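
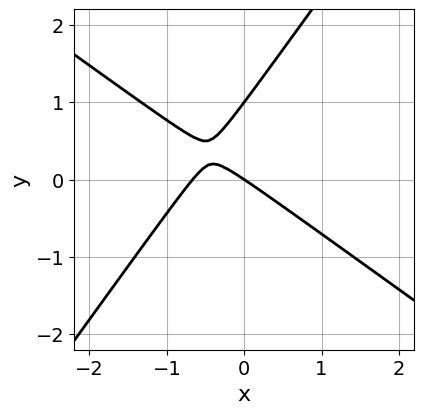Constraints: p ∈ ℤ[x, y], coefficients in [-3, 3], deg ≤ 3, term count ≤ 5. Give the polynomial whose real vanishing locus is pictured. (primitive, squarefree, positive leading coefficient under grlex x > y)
3*x^2 + 2*x*y - 3*y^2 + 2*x + 3*y

First, the degree is 2 — a generic line meets the curve in up to 2 points.
Then, from the axis intercepts and sections: it meets the x-axis at x = 0 (among the integer gridlines); among the integer gridlines, it crosses the y-axis at y ∈ {0, 1}.
Finally, putting this together gives p.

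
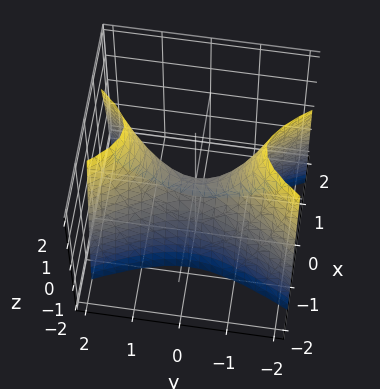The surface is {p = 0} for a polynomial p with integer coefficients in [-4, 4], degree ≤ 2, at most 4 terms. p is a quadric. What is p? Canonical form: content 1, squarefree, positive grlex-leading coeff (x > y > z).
(a) Degree: a saddle surface; a quadric, so deg p = 2.
(b) Symmetries: mirror symmetry y ↦ −y ⇒ only even powers of y; mirror symmetry x ↦ −x ⇒ only even powers of x.
(c) Reading off the gridlines: one x-axis crossing is at x = 0; it crosses the z-axis at the gridline z = 0; it crosses the y-axis at the gridline y = 0.
(d) Putting this together gives p.

3*x^2 - y^2 + z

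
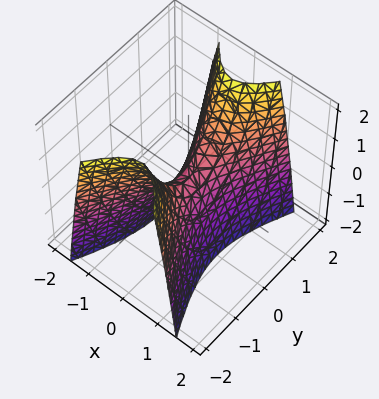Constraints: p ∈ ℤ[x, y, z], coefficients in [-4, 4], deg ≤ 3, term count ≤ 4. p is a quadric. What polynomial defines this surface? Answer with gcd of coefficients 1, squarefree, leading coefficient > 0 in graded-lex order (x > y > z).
(a) The degree is 2 — a saddle surface; a quadric.
(b) Symmetries: it's symmetric under x → −x, forcing even powers of x; the y ↦ −y reflection is a symmetry, so y appears only in even powers.
(c) Reading off the gridlines: one z-axis crossing is at z = 0; it meets the x-axis at x = 0 (among the integer gridlines); one y-axis crossing is at y = 0.
(d) Fitting integer coefficients to these (and the overall shape) gives p.

3*x^2 - y^2 + z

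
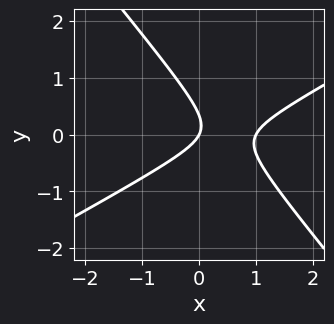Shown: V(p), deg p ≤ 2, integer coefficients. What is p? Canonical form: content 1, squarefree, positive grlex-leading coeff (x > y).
2*x^2 - 2*x*y - 3*y^2 - 2*x + y

The degree is 2 — no degree-1 curve has this shape.
From the axis intercepts and sections: the x-axis gridline crossings are at x ∈ {0, 1}; one y-axis crossing is at y = 0.
Matching integer coefficients to the picture gives p.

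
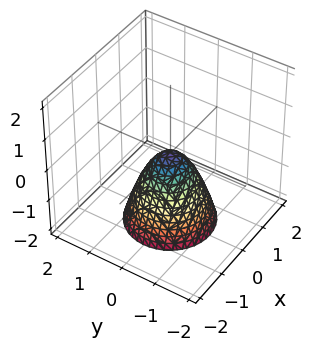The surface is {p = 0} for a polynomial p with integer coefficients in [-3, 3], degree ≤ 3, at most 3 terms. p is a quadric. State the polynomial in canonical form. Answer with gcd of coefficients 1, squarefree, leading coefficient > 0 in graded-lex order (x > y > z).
First, degree: a paraboloid; a quadric, so deg p = 2.
Then, symmetries: rotational symmetry about the z-axis ⇒ p depends on x, y only through x² + y².
Next, observable constraints: one y-axis crossing is at y = 0; it meets the z-axis at z = 0 (among the integer gridlines).
Finally, together with the visible shape, these determine p as stated.

3*x^2 + 3*y^2 + 2*z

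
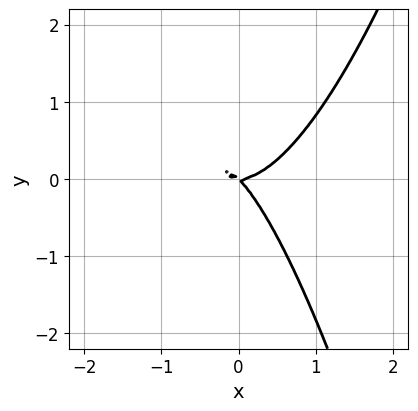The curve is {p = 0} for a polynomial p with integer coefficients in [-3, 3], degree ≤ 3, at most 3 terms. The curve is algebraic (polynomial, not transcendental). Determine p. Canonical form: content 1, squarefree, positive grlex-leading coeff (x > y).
(a) The degree is 3 — no degree-2 curve has this shape.
(b) Observable constraints: it crosses the y-axis at the gridline y = 0; it meets the x-axis at x = 0 (among the integer gridlines).
(c) Assembling these constraints gives the stated polynomial.

3*x^3 - 2*x*y - 2*y^2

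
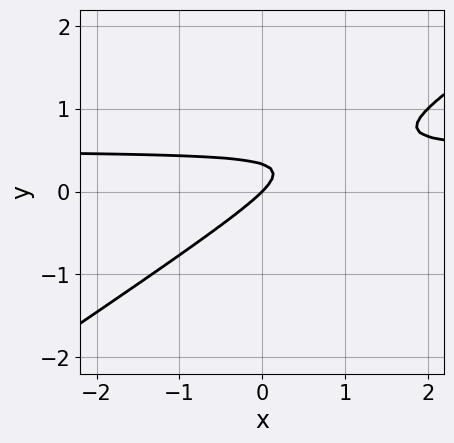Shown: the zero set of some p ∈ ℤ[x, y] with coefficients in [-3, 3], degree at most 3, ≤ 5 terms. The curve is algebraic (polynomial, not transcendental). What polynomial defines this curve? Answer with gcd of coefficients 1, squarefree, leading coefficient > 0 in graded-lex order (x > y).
2*x*y - 3*y^2 - x + y

1. The degree is 2 — no degree-1 curve has this shape.
2. From the visible intercepts: it meets the x-axis at x = 0 (among the integer gridlines); one y-axis crossing is at y = 0.
3. The integer polynomial consistent with all of this is the stated p.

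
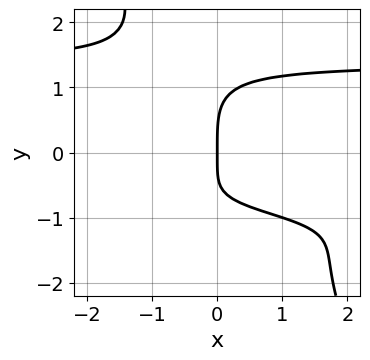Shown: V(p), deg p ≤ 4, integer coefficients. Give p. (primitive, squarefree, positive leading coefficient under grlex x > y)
First, degree: no degree-3 curve has this shape, so deg p = 4.
Next, from the visible intercepts: it meets the y-axis at y = 0 (among the integer gridlines); it crosses the x-axis at the gridline x = 0.
Finally, together with the visible shape, these determine p as stated.

2*x*y^3 + y^4 + x*y^2 - 3*x*y - 3*x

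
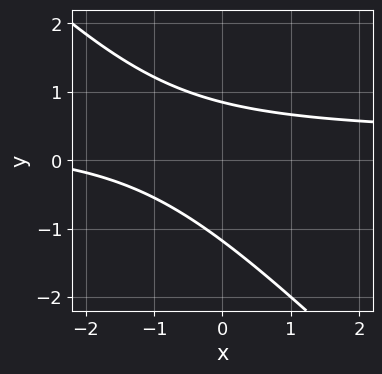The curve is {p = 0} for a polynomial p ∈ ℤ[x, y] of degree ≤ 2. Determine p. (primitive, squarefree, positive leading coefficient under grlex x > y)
3*x*y + 3*y^2 - x + y - 3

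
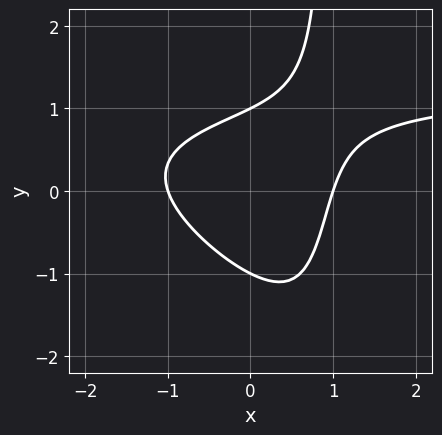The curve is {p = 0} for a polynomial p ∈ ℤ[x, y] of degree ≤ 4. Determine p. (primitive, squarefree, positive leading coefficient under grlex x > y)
2*x^2*y + 3*x*y^2 - 3*x^2 - 3*y^2 + 3

(a) Degree: the shape is more complex than any degree-2 curve, so deg p = 3.
(b) From the visible intercepts: among the integer gridlines, it crosses the y-axis at y ∈ {-1, 1}; among the integer gridlines, it crosses the x-axis at x ∈ {-1, 1}.
(c) Together with the visible shape, these determine p as stated.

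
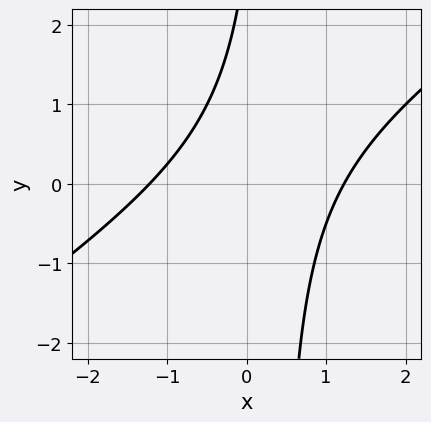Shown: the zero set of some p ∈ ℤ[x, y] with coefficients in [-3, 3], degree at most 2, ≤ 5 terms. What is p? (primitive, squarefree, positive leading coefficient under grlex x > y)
2*x^2 - 3*x*y + y - 3

1. The degree is 2 — no degree-1 curve has this shape.
2. Against the integer gridlines: no y-intercept at any integer in the box.
3. The integer polynomial consistent with all of this is the stated p.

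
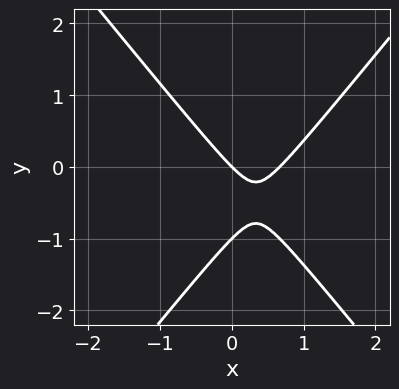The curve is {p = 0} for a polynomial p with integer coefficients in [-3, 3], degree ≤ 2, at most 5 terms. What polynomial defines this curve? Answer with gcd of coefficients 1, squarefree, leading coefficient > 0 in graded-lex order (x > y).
deg p = 2.
From the visible intercepts: it crosses the x-axis at the gridline x = 0; the y-axis gridline crossings are at y ∈ {-1, 0}.
Matching integer coefficients to the picture gives p.

3*x^2 - 2*y^2 - 2*x - 2*y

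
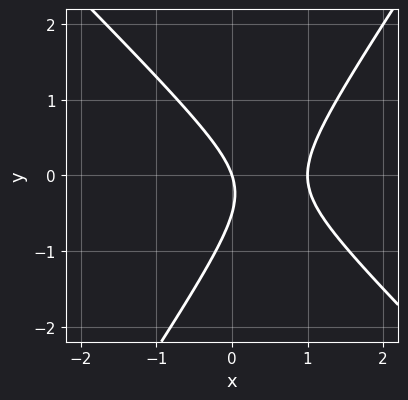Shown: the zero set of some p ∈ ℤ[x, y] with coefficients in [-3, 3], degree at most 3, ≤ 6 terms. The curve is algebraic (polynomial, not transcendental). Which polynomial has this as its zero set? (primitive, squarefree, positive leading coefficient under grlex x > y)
3*x^2 + x*y - 2*y^2 - 3*x - y

First, deg p = 2.
Next, reading off the gridlines: among the integer gridlines, it crosses the x-axis at x ∈ {0, 1}; one y-axis crossing is at y = 0.
Finally, matching integer coefficients to the picture gives p.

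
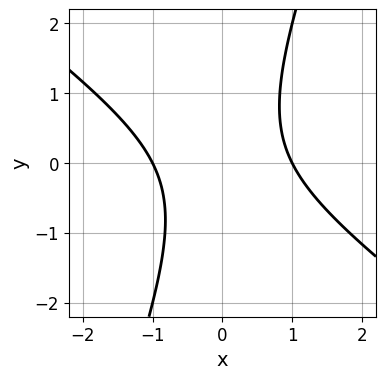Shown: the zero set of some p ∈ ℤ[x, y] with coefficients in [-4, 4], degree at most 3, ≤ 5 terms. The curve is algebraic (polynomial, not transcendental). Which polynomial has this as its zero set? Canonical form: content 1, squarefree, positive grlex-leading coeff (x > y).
1. The degree is 2 — the shape is more complex than any degree-1 curve.
2. Against the integer gridlines: the x-axis gridline crossings are at x ∈ {-1, 1}; the curve avoids every integer y-axis point in the box.
3. Solving for integer coefficients yields p as stated.

2*x^2 + 2*x*y - y^2 - 2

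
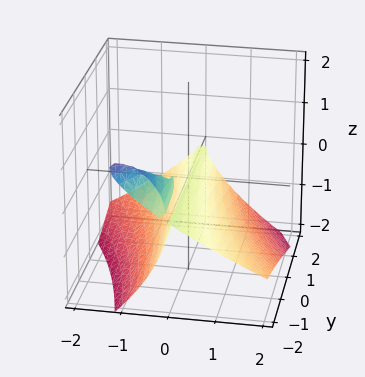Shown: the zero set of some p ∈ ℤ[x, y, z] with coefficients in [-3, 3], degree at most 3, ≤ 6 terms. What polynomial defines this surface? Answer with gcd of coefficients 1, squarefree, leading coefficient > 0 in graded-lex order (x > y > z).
x*y*z - z^3 - 2*x^2 - x*z

First, there are 2 components. Treating them together as one polynomial.
Next, deg p = 3. A generic line meets the surface in up to 3 points.
Then, reading off the gridlines: every point of the y-axis in the box is on the surface; it crosses the x-axis at the gridline x = 0; it crosses the z-axis at the gridline z = 0.
Finally, fitting integer coefficients to these (and the overall shape) gives p.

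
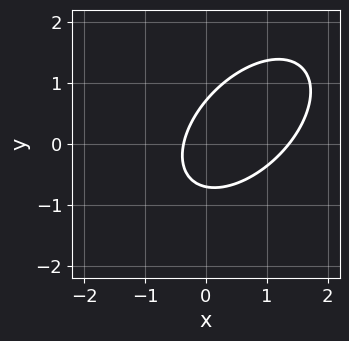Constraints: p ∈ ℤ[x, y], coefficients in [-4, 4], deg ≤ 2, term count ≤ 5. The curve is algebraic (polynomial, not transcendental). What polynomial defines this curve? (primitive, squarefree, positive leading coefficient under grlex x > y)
2*x^2 - 2*x*y + 2*y^2 - 2*x - 1

(a) The degree is 2 — no degree-1 curve has this shape.
(b) The integer polynomial consistent with all of this is the stated p.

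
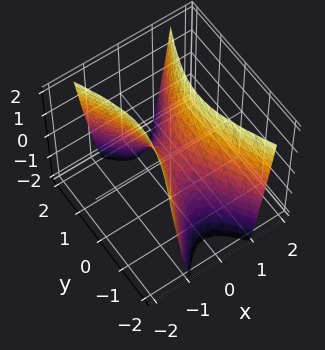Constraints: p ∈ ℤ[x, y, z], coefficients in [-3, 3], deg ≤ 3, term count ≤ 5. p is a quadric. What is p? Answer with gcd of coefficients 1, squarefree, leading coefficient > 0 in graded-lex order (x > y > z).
3*x^2 - y^2 - z

The degree is 2 — a hyperbolic paraboloid; a quadric.
Symmetries: it's symmetric under x → −x, forcing even powers of x; mirror symmetry y ↦ −y ⇒ only even powers of y.
From the axis intercepts and sections: one z-axis crossing is at z = 0; it crosses the x-axis at the gridline x = 0.
Matching integer coefficients to the picture gives p.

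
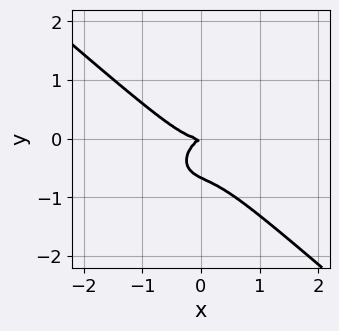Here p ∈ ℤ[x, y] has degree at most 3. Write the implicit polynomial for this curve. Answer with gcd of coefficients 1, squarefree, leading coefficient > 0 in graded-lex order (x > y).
2*x^3 + 3*y^3 - x*y + 2*y^2

(a) deg p = 3. The shape is more complex than any degree-2 curve.
(b) Observable constraints: it meets the x-axis at x = 0 (among the integer gridlines); it crosses the y-axis at the gridline y = 0.
(c) Together with the visible shape, these determine p as stated.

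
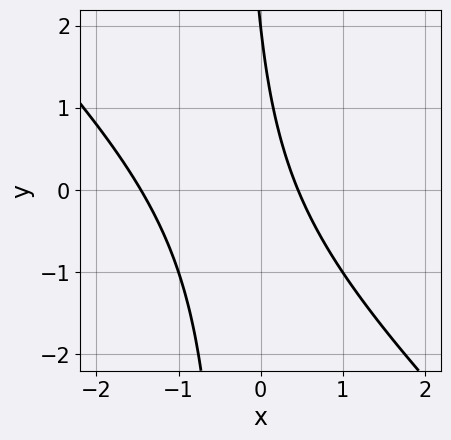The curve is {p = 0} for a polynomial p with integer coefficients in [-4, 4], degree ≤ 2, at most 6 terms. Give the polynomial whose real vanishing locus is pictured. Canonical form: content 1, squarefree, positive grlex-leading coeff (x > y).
3*x^2 + 3*x*y + 3*x + y - 2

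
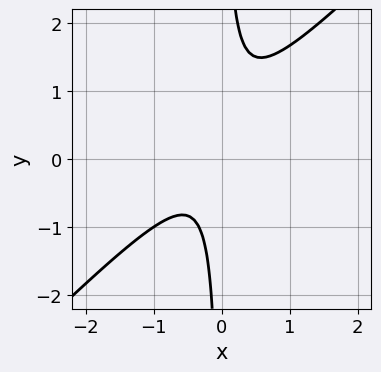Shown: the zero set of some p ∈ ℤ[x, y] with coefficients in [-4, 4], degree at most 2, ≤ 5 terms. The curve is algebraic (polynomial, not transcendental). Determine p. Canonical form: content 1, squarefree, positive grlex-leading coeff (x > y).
3*x^2 - 3*x*y + x + 1

1. The degree is 2 — no degree-1 curve has this shape.
2. Checking where it meets the axes: the curve avoids every integer x-axis point in the box; no y-intercept at any integer in the box.
3. Fitting integer coefficients to these (and the overall shape) gives p.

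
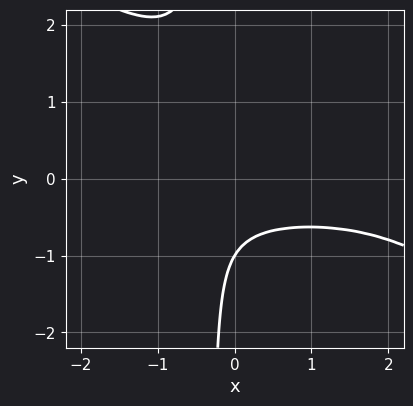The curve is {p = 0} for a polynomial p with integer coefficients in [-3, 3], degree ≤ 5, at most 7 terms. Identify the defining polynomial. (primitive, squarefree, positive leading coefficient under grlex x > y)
2*x^2*y^2 + 3*x*y^3 - 2*x*y^2 + y^3 + 1

(a) Degree: no degree-3 curve has this shape, so deg p = 4.
(b) From the axis intercepts and sections: it crosses the y-axis at the gridline y = -1; it misses every integer gridline on the x-axis.
(c) The integer polynomial consistent with all of this is the stated p.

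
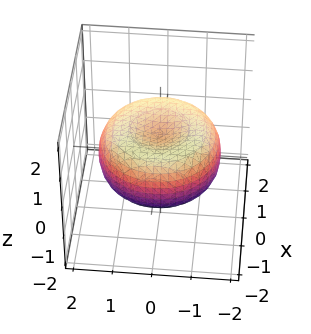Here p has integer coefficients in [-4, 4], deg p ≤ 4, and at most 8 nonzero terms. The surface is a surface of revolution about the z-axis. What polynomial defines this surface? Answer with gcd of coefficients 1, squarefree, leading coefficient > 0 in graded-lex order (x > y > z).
x^4 + 2*x^2*y^2 + y^4 - 2*x^2 - 2*y^2 + 3*z^2 - 1

(a) The degree is 4 — a generic line meets the surface in up to 4 points.
(b) Symmetry: the z-axis is an axis of rotation, so x and y enter only as x² + y².
(c) Reading off the gridlines: a circular section at z = 0 has radius between 1 and 2.
(d) Assembling these constraints gives the stated polynomial.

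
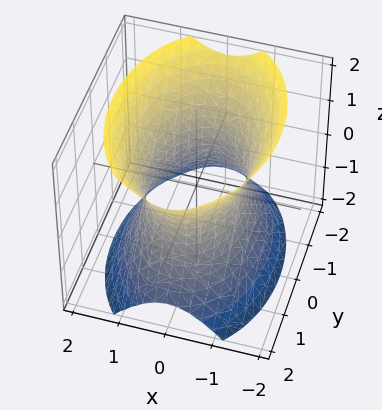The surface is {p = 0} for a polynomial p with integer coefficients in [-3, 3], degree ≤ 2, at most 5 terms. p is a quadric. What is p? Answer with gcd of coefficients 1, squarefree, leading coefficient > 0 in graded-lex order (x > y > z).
2*x^2 + y^2 - z^2 - 2

deg p = 2.
Symmetries: it's symmetric under z → −z, forcing even powers of z; the y ↦ −y reflection is a symmetry, so y appears only in even powers; mirror symmetry x ↦ −x ⇒ only even powers of x.
From the visible intercepts: among the integer gridlines, it crosses the x-axis at x ∈ {-1, 1}; it misses every integer gridline on the z-axis.
Matching integer coefficients to the picture gives p.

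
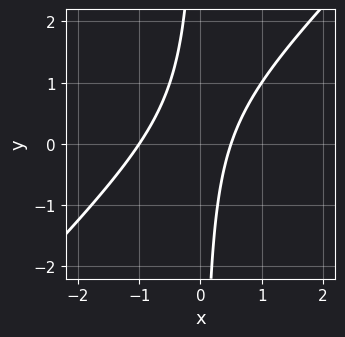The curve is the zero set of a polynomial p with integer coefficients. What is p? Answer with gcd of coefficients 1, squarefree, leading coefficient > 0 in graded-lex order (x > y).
The degree is 2 — the shape is more complex than any degree-1 curve.
From the axis intercepts and sections: no y-intercept at any integer in the box; it crosses the x-axis at the gridline x = -1.
Putting this together gives p.

2*x^2 - 2*x*y + x - 1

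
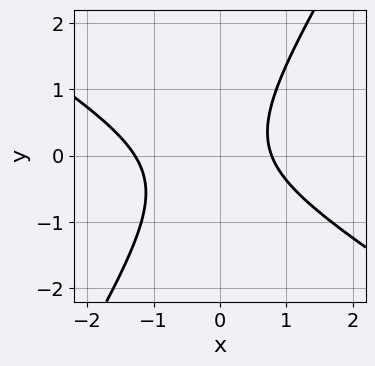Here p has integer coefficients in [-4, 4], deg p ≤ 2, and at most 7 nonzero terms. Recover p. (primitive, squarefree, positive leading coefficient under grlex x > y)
2*x^2 + 2*x*y - 2*y^2 + x - 2

(a) Degree: no degree-1 curve has this shape, so deg p = 2.
(b) Checking where it meets the axes: no y-intercept at any integer in the box.
(c) The integer polynomial consistent with all of this is the stated p.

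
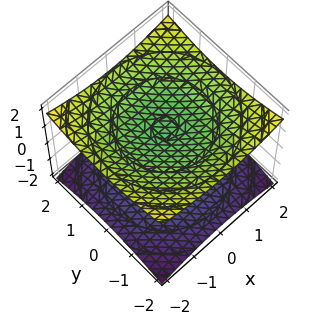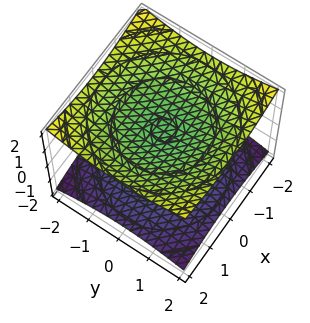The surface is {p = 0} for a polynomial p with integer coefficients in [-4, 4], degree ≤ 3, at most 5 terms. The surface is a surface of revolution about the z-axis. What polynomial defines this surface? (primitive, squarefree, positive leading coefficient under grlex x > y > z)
x^2 + y^2 - 3*z^2 + 3

There are 2 components. They look like related sheets of one shape, so recover p as a whole.
Degree: the shape is more complex than any degree-1 surface, so deg p = 2.
Symmetry: the z-axis is an axis of rotation, so x and y enter only as x² + y².
Checking where it meets the axes: no x-intercept at any integer in the box; among the integer gridlines, it crosses the z-axis at z ∈ {-1, 1}; it misses every integer gridline on the y-axis.
Fitting integer coefficients to these (and the overall shape) gives p.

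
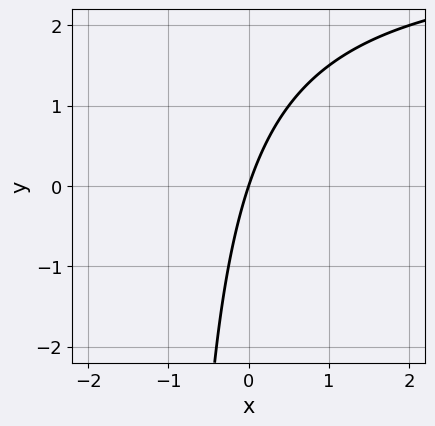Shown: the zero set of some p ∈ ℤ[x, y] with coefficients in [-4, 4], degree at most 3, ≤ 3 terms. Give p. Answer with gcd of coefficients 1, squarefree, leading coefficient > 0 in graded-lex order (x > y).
The degree is 2 — the shape is more complex than any degree-1 curve.
Reading off the gridlines: it meets the x-axis at x = 0 (among the integer gridlines); it meets the y-axis at y = 0 (among the integer gridlines).
Fitting integer coefficients to these (and the overall shape) gives p.

x*y - 3*x + y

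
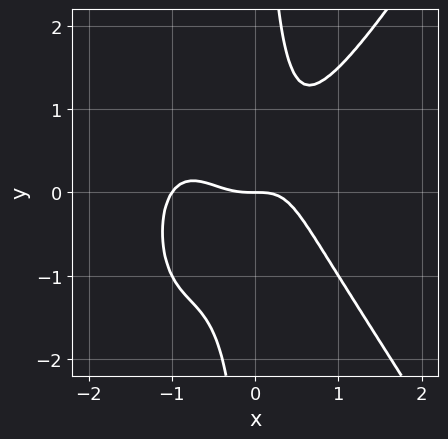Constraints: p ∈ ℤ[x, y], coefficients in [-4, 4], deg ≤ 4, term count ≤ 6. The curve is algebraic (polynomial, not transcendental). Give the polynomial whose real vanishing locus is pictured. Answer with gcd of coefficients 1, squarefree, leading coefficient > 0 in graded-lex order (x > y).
3*x^4 - x^2*y^2 + 3*x^3 - 3*x*y^2 + 2*y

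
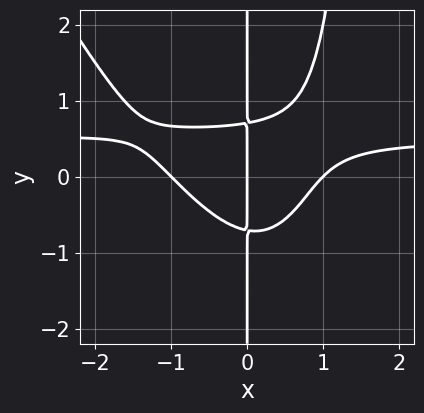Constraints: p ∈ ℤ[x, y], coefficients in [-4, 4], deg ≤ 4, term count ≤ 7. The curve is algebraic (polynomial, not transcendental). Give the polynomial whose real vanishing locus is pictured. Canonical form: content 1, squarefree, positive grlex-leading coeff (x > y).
2*x^3*y + x^2*y^2 - x^3 - 2*x*y^2 + x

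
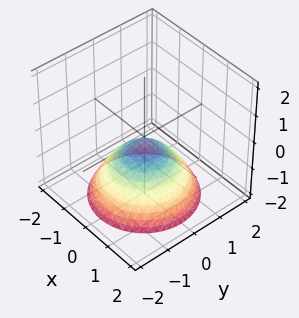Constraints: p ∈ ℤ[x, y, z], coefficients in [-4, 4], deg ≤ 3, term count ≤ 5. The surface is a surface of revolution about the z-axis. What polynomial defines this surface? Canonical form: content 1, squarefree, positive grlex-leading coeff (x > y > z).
2*x^2 + 2*y^2 + 3*z + 1

(a) deg p = 2. A generic line meets the surface in up to 2 points.
(b) Symmetry: the z-axis is an axis of rotation, so x and y enter only as x² + y².
(c) Against the integer gridlines: the surface avoids every integer x-axis point in the box; a circular section at z = -1 has radius exactly 1; it misses every integer gridline on the y-axis.
(d) Matching integer coefficients to the picture gives p.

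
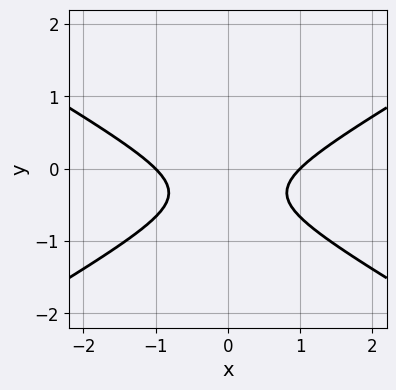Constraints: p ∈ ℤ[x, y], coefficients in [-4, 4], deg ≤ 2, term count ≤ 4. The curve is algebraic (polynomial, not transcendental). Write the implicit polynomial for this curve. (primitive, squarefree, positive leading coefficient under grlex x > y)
x^2 - 3*y^2 - 2*y - 1

1. Degree: no degree-1 curve has this shape, so deg p = 2.
2. Symmetries: the x ↦ −x reflection is a symmetry, so x appears only in even powers.
3. Observable constraints: the x-axis gridline crossings are at x ∈ {-1, 1}; the curve avoids every integer y-axis point in the box.
4. Fitting integer coefficients to these (and the overall shape) gives p.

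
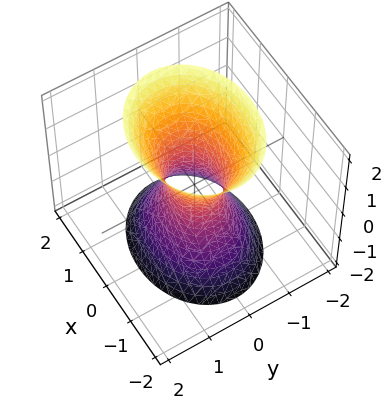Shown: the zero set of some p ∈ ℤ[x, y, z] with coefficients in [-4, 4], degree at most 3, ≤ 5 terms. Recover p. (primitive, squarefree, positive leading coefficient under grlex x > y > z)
deg p = 2. An hourglass — one-sheet hyperboloid; a quadric.
Symmetries: it's symmetric under z → −z, forcing even powers of z; mirror symmetry y ↦ −y ⇒ only even powers of y; the x ↦ −x reflection is a symmetry, so x appears only in even powers.
From the axis intercepts and sections: no z-intercept at any integer in the box.
Matching integer coefficients to the picture gives p.

2*x^2 + 3*y^2 - z^2 - 1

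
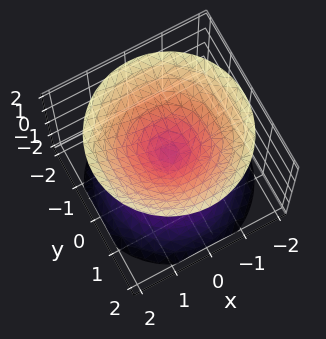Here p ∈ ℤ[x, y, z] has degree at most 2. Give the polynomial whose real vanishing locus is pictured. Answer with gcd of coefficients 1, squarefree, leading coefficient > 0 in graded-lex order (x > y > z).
The picture has 2 separate pieces. They look like related sheets of one shape, so recover p as a whole.
The degree is 2 — two nappes meeting at a single point; a quadric.
Symmetries: the z ↦ −z reflection is a symmetry, so z appears only in even powers; every cross-section ⟂ z is a circle, so x, y appear only via x² + y².
From the visible intercepts: it crosses the x-axis at the gridline x = 0; it meets the y-axis at y = 0 (among the integer gridlines); it crosses the z-axis at the gridline z = 0; a circular section at z = -1 has radius exactly 1.
Matching integer coefficients to the picture gives p.

x^2 + y^2 - z^2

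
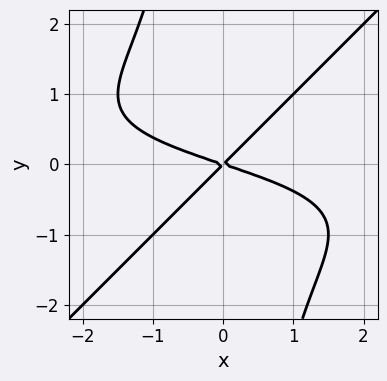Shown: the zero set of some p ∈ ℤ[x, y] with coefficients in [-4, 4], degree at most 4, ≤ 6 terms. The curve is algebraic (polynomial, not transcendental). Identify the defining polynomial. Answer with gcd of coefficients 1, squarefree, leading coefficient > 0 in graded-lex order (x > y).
x^2*y^2 - x*y^3 + x^2 + 2*x*y - 3*y^2

1. deg p = 4.
2. From the axis intercepts and sections: one y-axis crossing is at y = 0; it meets the x-axis at x = 0 (among the integer gridlines).
3. Putting this together gives p.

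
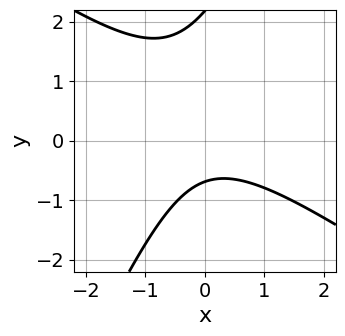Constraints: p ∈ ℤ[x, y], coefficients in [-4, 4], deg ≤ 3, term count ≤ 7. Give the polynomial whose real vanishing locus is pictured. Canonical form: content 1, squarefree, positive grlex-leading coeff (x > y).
3*x^2 + 3*x*y - 2*y^2 + 3*y + 3

(a) deg p = 2.
(b) Reading off the gridlines: no x-intercept at any integer in the box.
(c) Solving for integer coefficients yields p as stated.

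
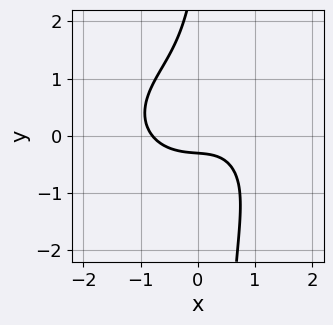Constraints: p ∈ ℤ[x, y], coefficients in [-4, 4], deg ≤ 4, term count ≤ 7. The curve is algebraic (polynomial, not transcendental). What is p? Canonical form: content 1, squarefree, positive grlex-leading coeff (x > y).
2*x^3 + 3*x*y^2 - y^2 + 3*y + 1

First, degree: no degree-2 curve has this shape, so deg p = 3.
Finally, the integer polynomial consistent with all of this is the stated p.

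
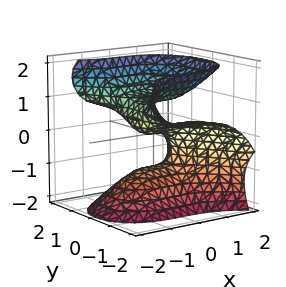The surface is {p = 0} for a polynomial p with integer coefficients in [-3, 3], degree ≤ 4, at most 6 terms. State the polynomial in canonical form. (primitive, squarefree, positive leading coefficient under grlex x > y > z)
2*x^3 + 3*y^2*z - 2*z^3 - 2*y^2 + 2*z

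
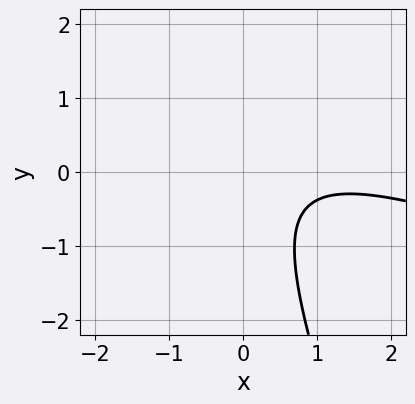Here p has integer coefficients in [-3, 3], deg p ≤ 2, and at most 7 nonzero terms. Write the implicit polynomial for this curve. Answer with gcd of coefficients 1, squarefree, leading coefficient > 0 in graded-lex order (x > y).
First, deg p = 2. A generic line meets the curve in up to 2 points.
Next, from the axis intercepts and sections: no y-intercept at any integer in the box; the curve avoids every integer x-axis point in the box.
Finally, the integer polynomial consistent with all of this is the stated p.

x^2 + 3*x*y + y^2 - 2*x + 2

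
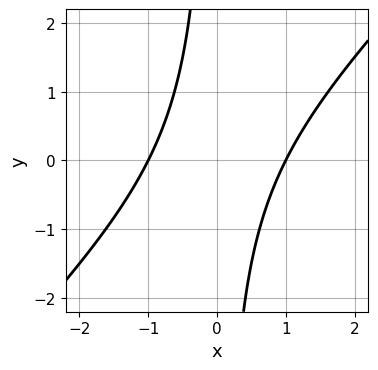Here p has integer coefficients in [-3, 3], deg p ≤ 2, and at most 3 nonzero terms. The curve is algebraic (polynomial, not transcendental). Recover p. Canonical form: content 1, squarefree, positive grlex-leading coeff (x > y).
x^2 - x*y - 1

The degree is 2 — no degree-1 curve has this shape.
Reading off the gridlines: no y-intercept at any integer in the box; the x-axis gridline crossings are at x ∈ {-1, 1}.
These observations pin down the coefficients.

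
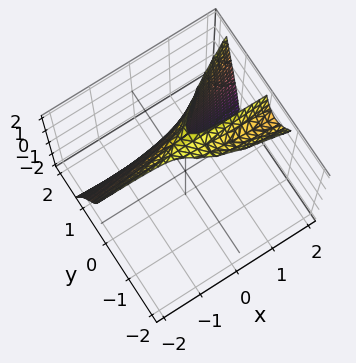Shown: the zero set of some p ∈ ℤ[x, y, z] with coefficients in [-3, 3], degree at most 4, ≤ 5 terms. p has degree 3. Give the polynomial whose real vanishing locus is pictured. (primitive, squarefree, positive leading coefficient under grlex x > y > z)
(a) The degree is 3 — a generic line meets the surface in up to 3 points.
(b) Checking where it meets the axes: one z-axis crossing is at z = 2; no x-intercept at any integer in the box.
(c) Matching integer coefficients to the picture gives p.

x*y^2 + x*y*z - 3*y^3 - z + 2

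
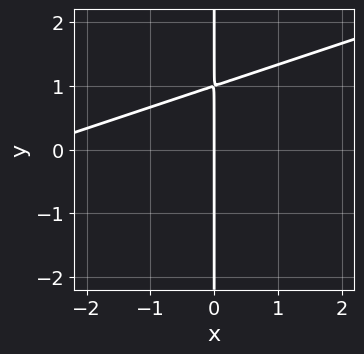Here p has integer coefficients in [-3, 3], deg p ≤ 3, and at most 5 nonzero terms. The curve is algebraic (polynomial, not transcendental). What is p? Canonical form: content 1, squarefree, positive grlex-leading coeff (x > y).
x^2 - 3*x*y + 3*x

Degree: the shape is more complex than any degree-1 curve, so deg p = 2.
Against the integer gridlines: the visible y-axis segment lies entirely on the curve; it meets the x-axis at x = 0 (among the integer gridlines).
Assembling these constraints gives the stated polynomial.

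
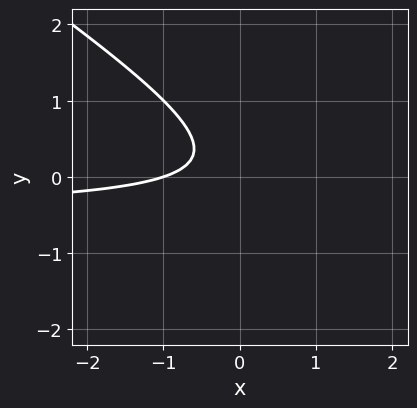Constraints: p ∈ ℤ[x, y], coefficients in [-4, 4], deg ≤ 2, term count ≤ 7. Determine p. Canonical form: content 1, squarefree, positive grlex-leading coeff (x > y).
2*x*y + 3*y^2 + x - y + 1

First, the degree is 2 — no degree-1 curve has this shape.
Next, against the integer gridlines: it meets the x-axis at x = -1 (among the integer gridlines); the curve avoids every integer y-axis point in the box.
Finally, putting this together gives p.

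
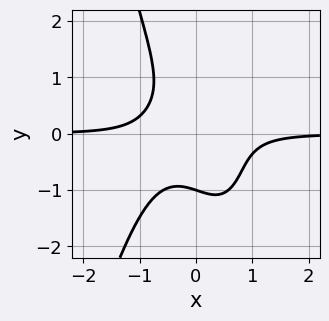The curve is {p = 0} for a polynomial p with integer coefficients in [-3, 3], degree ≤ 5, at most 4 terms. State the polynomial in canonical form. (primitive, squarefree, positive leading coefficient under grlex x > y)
3*x^3*y + x*y^2 + y^3 + 1

Degree: the shape is more complex than any degree-3 curve, so deg p = 4.
Observable constraints: the curve avoids every integer x-axis point in the box; one y-axis crossing is at y = -1.
Matching integer coefficients to the picture gives p.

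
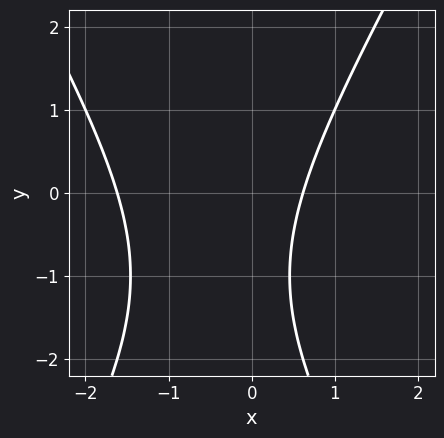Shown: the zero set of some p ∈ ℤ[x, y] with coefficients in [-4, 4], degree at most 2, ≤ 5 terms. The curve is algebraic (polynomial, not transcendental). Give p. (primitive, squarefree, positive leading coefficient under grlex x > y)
3*x^2 - y^2 + 3*x - 2*y - 3

First, degree: a generic line meets the curve in up to 2 points, so deg p = 2.
Then, from the visible intercepts: it misses every integer gridline on the y-axis.
Finally, the integer polynomial consistent with all of this is the stated p.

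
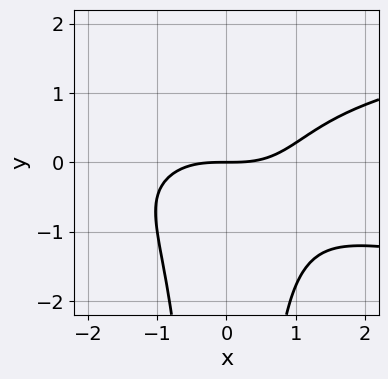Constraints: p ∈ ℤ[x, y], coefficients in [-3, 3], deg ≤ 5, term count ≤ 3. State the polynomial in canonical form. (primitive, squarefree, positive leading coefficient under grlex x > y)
(a) Degree: a generic line meets the curve in up to 4 points, so deg p = 4.
(b) From the visible intercepts: it crosses the y-axis at the gridline y = 0; it crosses the x-axis at the gridline x = 0.
(c) Putting this together gives p.

2*x^2*y^2 - x^3 + 3*y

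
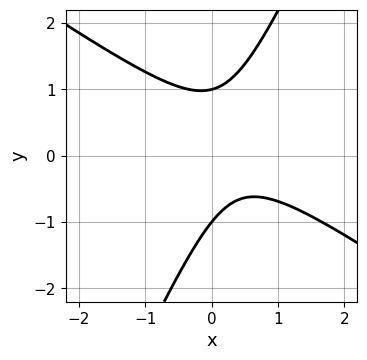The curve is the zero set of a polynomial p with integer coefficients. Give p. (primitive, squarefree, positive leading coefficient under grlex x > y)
3*x^2 + 3*x*y - 2*y^2 - 2*x + 2

First, degree: a generic line meets the curve in up to 2 points, so deg p = 2.
Next, against the integer gridlines: the y-axis gridline crossings are at y ∈ {-1, 1}; it misses every integer gridline on the x-axis.
Finally, together with the visible shape, these determine p as stated.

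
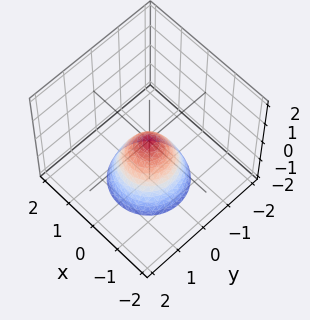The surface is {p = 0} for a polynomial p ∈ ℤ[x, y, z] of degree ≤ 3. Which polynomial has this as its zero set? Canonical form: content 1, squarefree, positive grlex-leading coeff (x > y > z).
3*x^2 + 3*y^2 + 2*z

First, degree: a paraboloid; a quadric, so deg p = 2.
Next, symmetries: rotational symmetry about the z-axis ⇒ p depends on x, y only through x² + y².
Next, observable constraints: it meets the y-axis at y = 0 (among the integer gridlines); it meets the z-axis at z = 0 (among the integer gridlines); it crosses the x-axis at the gridline x = 0; a circular section at z = -1 has radius between 0 and 1.
Finally, matching integer coefficients to the picture gives p.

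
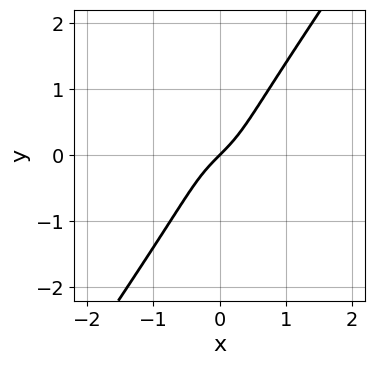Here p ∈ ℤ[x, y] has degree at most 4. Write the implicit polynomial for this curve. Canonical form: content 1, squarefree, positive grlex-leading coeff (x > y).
2*x^3 + 3*x^2*y - 2*y^3 + 2*x - 2*y

1. Degree: a generic line meets the curve in up to 3 points, so deg p = 3.
2. Observable constraints: it meets the x-axis at x = 0 (among the integer gridlines); it meets the y-axis at y = 0 (among the integer gridlines).
3. Solving for integer coefficients yields p as stated.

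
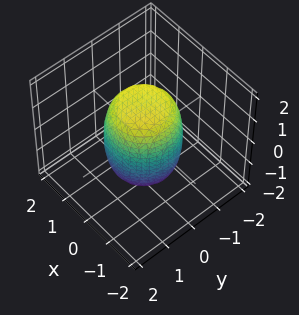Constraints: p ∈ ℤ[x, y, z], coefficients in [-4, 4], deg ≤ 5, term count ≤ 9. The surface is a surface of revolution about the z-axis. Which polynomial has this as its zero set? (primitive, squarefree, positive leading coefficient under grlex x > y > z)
2*x^4 + 4*x^2*y^2 + 2*y^4 - x^2 - y^2 + z^2 - 2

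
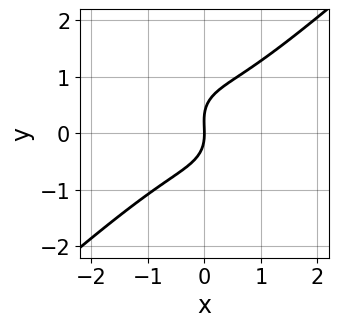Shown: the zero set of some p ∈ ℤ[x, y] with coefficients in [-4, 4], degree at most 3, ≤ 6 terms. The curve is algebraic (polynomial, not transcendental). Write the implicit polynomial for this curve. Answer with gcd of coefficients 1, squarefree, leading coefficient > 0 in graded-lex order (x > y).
3*x^3 - x^2*y - 3*y^3 + y^2 + 3*x

1. deg p = 3.
2. Against the integer gridlines: it crosses the x-axis at the gridline x = 0; one y-axis crossing is at y = 0.
3. Matching integer coefficients to the picture gives p.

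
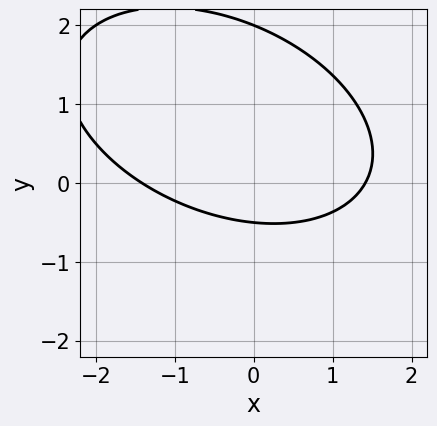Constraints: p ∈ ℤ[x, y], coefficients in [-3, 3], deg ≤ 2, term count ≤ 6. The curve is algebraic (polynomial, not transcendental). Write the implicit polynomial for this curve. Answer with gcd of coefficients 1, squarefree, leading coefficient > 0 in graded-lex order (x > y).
The degree is 2 — a generic line meets the curve in up to 2 points.
From the visible intercepts: it meets the y-axis at y = 2 (among the integer gridlines).
Solving for integer coefficients yields p as stated.

x^2 + x*y + 2*y^2 - 3*y - 2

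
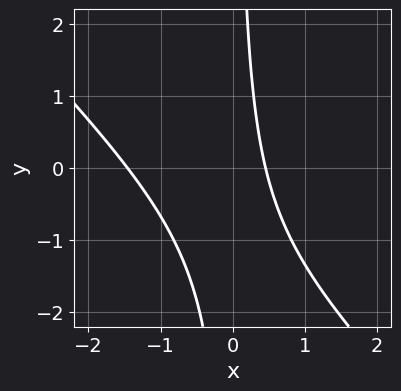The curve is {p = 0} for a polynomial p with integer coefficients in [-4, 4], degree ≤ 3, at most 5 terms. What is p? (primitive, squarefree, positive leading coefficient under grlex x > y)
3*x^2 + 3*x*y + 3*x - 2

1. The degree is 2 — no degree-1 curve has this shape.
2. From the axis intercepts and sections: it misses every integer gridline on the y-axis.
3. Matching integer coefficients to the picture gives p.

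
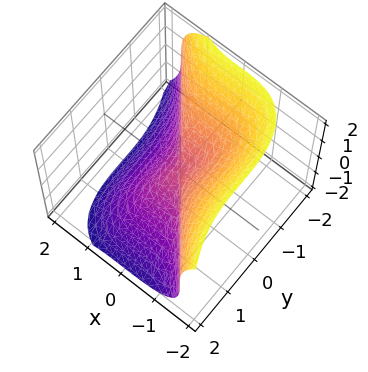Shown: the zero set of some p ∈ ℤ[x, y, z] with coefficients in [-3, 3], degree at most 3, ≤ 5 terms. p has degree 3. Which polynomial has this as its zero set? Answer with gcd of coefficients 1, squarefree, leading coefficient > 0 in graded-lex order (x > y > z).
2*x^3 + y^3 + z^3

deg p = 3. The shape is more complex than any degree-2 surface.
From the axis intercepts and sections: one z-axis crossing is at z = 0; it meets the x-axis at x = 0 (among the integer gridlines); one y-axis crossing is at y = 0.
Putting this together gives p.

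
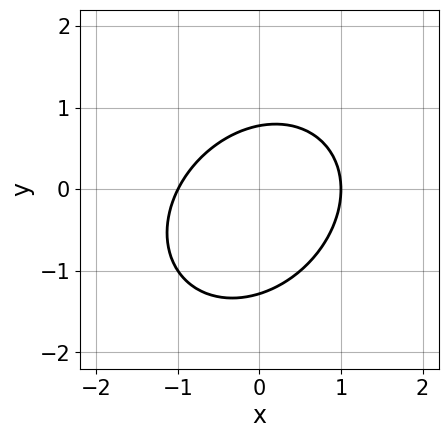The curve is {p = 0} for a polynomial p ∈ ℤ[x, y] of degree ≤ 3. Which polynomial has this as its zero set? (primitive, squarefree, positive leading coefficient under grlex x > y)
Degree: the shape is more complex than any degree-1 curve, so deg p = 2.
Checking where it meets the axes: among the integer gridlines, it crosses the x-axis at x ∈ {-1, 1}.
Putting this together gives p.

2*x^2 - x*y + 2*y^2 + y - 2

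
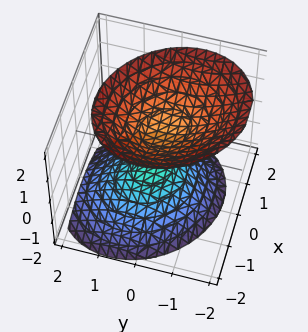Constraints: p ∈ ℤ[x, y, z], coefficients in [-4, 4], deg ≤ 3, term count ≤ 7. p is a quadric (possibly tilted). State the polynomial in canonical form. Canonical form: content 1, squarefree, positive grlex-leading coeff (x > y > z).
I count 2 distinct pieces. Treating them together as one polynomial.
deg p = 2. A generic line meets the surface in up to 2 points.
From the visible intercepts: no y-intercept at any integer in the box; the surface avoids every integer x-axis point in the box.
Fitting integer coefficients to these (and the overall shape) gives p.

3*x^2 + x*y + 3*y^2 + y*z - 3*z^2 + 2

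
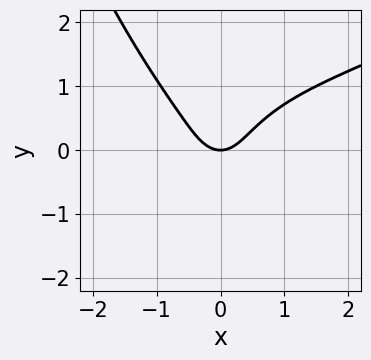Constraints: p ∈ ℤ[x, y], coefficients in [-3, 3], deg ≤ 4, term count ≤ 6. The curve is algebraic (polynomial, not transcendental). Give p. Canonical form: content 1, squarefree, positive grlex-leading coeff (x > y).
x^4 - 2*x^3*y - 3*y^3 + 3*x^2 - 2*y

(a) deg p = 4.
(b) Reading off the gridlines: one y-axis crossing is at y = 0; one x-axis crossing is at x = 0.
(c) These observations pin down the coefficients.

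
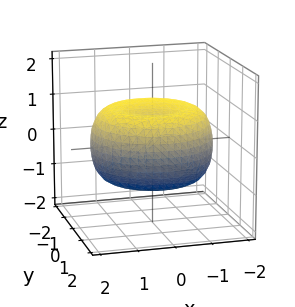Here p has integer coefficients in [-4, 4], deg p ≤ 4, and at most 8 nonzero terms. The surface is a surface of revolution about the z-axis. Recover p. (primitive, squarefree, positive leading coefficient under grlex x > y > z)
x^4 + 2*x^2*y^2 + y^4 - 2*x^2 - 2*y^2 + 3*z^2 - 2

Degree: the shape is more complex than any degree-3 surface, so deg p = 4.
Symmetry: the z-axis is an axis of rotation, so x and y enter only as x² + y².
Checking where it meets the axes: a circular section at z = -1 has radius exactly 1.
Solving for integer coefficients yields p as stated.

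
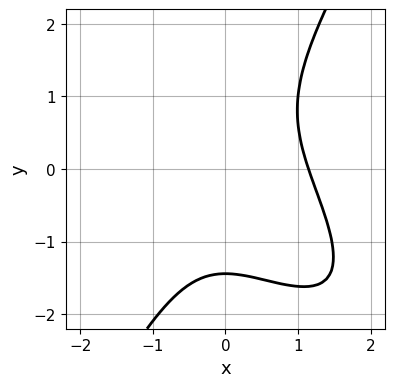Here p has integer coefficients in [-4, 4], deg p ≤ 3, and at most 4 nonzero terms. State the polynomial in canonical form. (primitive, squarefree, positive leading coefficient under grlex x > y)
2*x^3 + 2*x^2*y - y^3 - 3

Degree: a generic line meets the curve in up to 3 points, so deg p = 3.
Putting this together gives p.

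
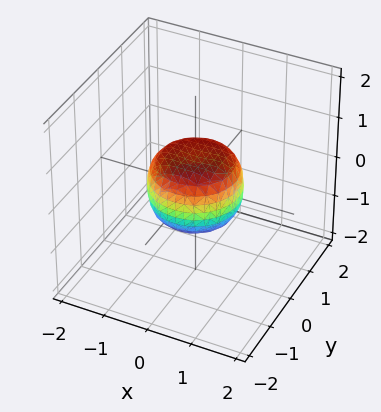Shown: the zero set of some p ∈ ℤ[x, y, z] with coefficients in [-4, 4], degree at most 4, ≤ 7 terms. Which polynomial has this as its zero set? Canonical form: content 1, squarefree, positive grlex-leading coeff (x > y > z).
2*x^4 + 4*x^2*y^2 + 2*y^4 - x^2 - y^2 + 2*z^2 - 1

1. Degree: a generic line meets the surface in up to 4 points, so deg p = 4.
2. Symmetries: rotational symmetry about the z-axis ⇒ p depends on x, y only through x² + y².
3. From the axis intercepts and sections: among the integer gridlines, it crosses the y-axis at y ∈ {-1, 1}; a circular section at z = 0 has radius exactly 1; the x-axis gridline crossings are at x ∈ {-1, 1}.
4. Together with the visible shape, these determine p as stated.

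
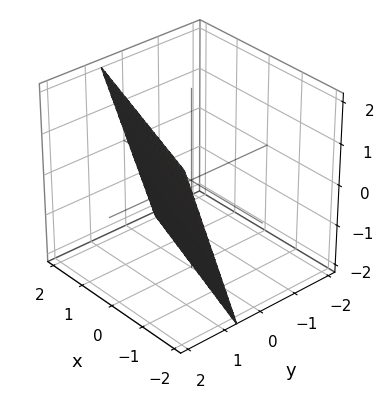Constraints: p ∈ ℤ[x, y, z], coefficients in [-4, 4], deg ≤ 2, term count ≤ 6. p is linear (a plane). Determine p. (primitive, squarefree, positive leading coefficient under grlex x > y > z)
x + 3*y - z - 2

1. Degree: the surface is flat (a plane), so deg p = 1.
2. Observable constraints: it meets the x-axis at x = 2 (among the integer gridlines); it meets the z-axis at z = -2 (among the integer gridlines).
3. Together with the visible shape, these determine p as stated.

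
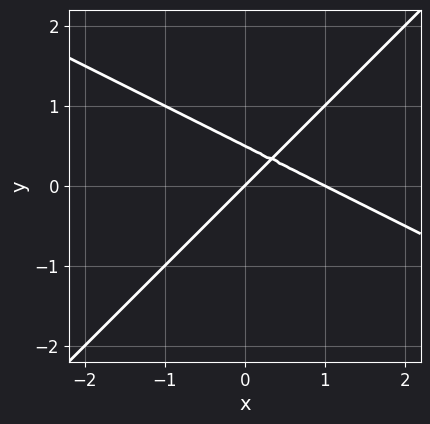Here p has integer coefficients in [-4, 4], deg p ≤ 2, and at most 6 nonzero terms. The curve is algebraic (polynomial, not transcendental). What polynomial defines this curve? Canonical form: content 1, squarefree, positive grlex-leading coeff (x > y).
x^2 + x*y - 2*y^2 - x + y

(a) The degree is 2 — the shape is more complex than any degree-1 curve.
(b) From the axis intercepts and sections: among the integer gridlines, it crosses the x-axis at x ∈ {0, 1}; one y-axis crossing is at y = 0.
(c) The integer polynomial consistent with all of this is the stated p.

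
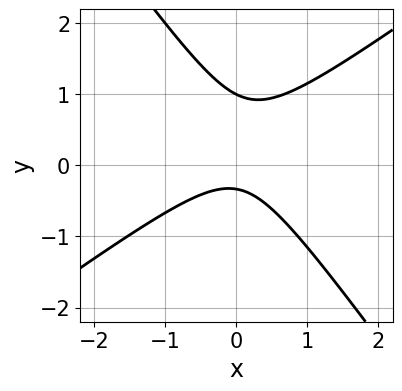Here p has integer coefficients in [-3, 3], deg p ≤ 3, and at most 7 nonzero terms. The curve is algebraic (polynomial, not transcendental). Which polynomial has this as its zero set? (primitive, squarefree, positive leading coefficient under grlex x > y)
3*x^2 - 2*x*y - 3*y^2 + 2*y + 1

First, deg p = 2. No degree-1 curve has this shape.
Then, observable constraints: one y-axis crossing is at y = 1; no x-intercept at any integer in the box.
Finally, fitting integer coefficients to these (and the overall shape) gives p.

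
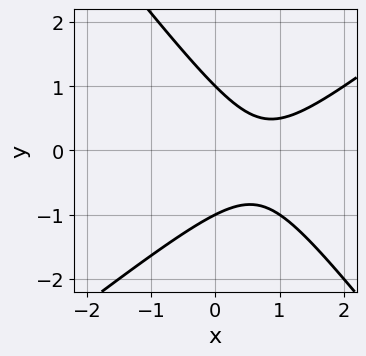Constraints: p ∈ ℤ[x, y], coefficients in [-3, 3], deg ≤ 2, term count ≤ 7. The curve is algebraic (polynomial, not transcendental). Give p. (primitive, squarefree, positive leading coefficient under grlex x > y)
1. deg p = 2. A generic line meets the curve in up to 2 points.
2. Against the integer gridlines: it misses every integer gridline on the x-axis; among the integer gridlines, it crosses the y-axis at y ∈ {-1, 1}.
3. Solving for integer coefficients yields p as stated.

2*x^2 - x*y - 2*y^2 - 3*x + 2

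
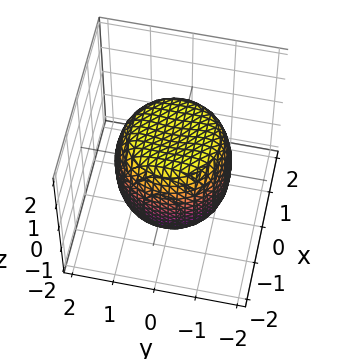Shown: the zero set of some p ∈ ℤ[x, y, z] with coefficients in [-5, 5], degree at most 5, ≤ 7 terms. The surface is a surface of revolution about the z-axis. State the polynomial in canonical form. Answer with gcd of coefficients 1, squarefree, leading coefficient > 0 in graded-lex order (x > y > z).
2*x^4 + 4*x^2*y^2 + 2*y^4 - 2*x^2 - 2*y^2 + 2*z^2 - 3

First, deg p = 4. No degree-3 surface has this shape.
Next, symmetries: rotational symmetry about the z-axis ⇒ p depends on x, y only through x² + y².
Next, from the visible intercepts: a circular section at z = -1 has radius between 1 and 2.
Finally, solving for integer coefficients yields p as stated.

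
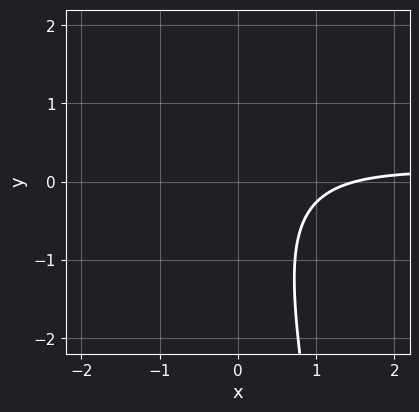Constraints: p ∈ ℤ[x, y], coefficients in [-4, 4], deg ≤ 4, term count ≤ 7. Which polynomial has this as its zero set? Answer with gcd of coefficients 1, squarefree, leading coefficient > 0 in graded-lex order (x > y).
Degree: the shape is more complex than any degree-2 curve, so deg p = 3.
Reading off the gridlines: the curve avoids every integer y-axis point in the box.
Assembling these constraints gives the stated polynomial.

2*x^2*y + 2*x*y + y^2 - 2*x + 3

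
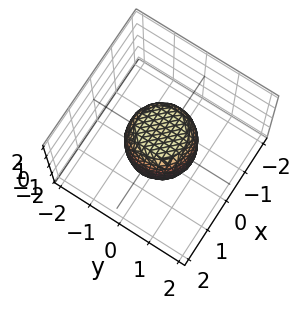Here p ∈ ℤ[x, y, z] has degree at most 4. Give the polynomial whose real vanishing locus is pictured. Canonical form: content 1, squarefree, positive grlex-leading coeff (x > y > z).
2*x^4 + 4*x^2*y^2 + 2*y^4 - x^2 - y^2 + z^2 - 1

1. The degree is 4 — a generic line meets the surface in up to 4 points.
2. By symmetry, the z-axis is an axis of rotation, so x and y enter only as x² + y².
3. From the axis intercepts and sections: a circular section at z = 1 has radius between 0 and 1; the x-axis gridline crossings are at x ∈ {-1, 1}; among the integer gridlines, it crosses the z-axis at z ∈ {-1, 1}.
4. Matching integer coefficients to the picture gives p. Check: (0, -1, 0) on the y-axis lies on the surface, and p(0, -1, 0) = 0. ✓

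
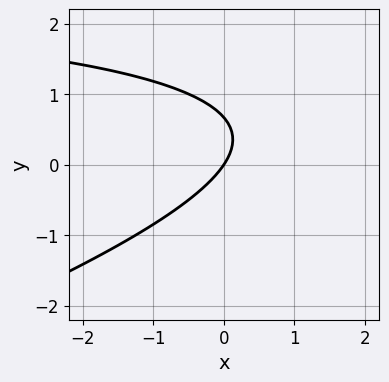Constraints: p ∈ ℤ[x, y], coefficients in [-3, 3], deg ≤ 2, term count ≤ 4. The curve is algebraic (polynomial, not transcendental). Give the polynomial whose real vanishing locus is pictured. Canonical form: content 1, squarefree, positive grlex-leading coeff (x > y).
First, degree: no degree-1 curve has this shape, so deg p = 2.
Then, reading off the gridlines: it crosses the x-axis at the gridline x = 0; it crosses the y-axis at the gridline y = 0.
Finally, assembling these constraints gives the stated polynomial.

x*y - 3*y^2 - 3*x + 2*y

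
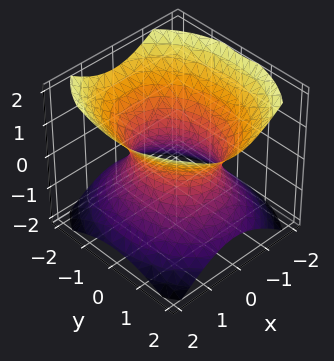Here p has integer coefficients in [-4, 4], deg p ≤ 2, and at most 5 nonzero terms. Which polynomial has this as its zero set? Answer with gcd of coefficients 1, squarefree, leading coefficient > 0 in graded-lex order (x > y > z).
First, the degree is 2 — one connected sheet with a waist; a quadric.
Next, symmetries: the x ↦ −x reflection is a symmetry, so x appears only in even powers; the z ↦ −z reflection is a symmetry, so z appears only in even powers; it's symmetric under y → −y, forcing even powers of y.
Then, observable constraints: the surface avoids every integer z-axis point in the box; among the integer gridlines, it crosses the x-axis at x ∈ {-1, 1}.
Finally, solving for integer coefficients yields p as stated.

3*x^2 + 2*y^2 - 3*z^2 - 3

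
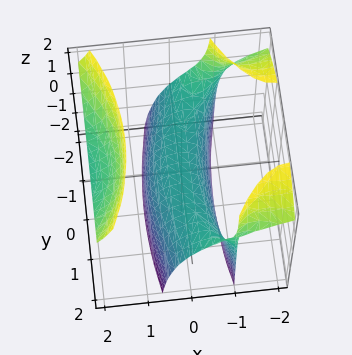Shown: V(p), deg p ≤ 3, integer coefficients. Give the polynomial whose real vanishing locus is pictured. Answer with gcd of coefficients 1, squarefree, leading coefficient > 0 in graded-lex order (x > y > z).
First, there are 2 components. They look like related sheets of one shape, so recover p as a whole.
Then, the degree is 3 — the shape is more complex than any degree-2 surface.
Next, checking where it meets the axes: it crosses the x-axis at the gridline x = 0; every point of the y-axis in the box is on the surface; it meets the z-axis at z = 0 (among the integer gridlines).
Finally, the integer polynomial consistent with all of this is the stated p.

x^3 + 3*x^2*z - x*y^2 - 3*x^2 - 3*z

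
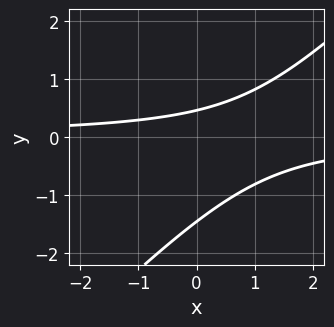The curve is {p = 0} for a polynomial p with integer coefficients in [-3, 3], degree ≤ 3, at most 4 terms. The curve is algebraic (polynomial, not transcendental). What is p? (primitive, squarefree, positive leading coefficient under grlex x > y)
Degree: a generic line meets the curve in up to 2 points, so deg p = 2.
From the visible intercepts: it misses every integer gridline on the x-axis.
Solving for integer coefficients yields p as stated.

3*x*y - 3*y^2 - 3*y + 2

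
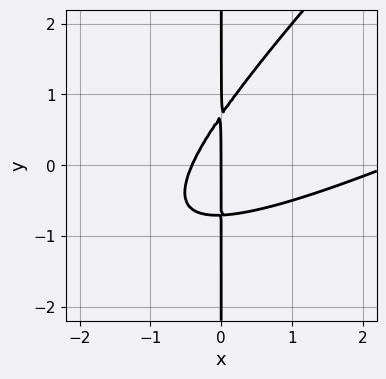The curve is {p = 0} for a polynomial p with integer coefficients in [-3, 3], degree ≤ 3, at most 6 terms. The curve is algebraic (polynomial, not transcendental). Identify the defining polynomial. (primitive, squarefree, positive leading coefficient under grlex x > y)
(a) The degree is 3 — a generic line meets the curve in up to 3 points.
(b) From the visible intercepts: the visible y-axis segment lies entirely on the curve; one x-axis crossing is at x = 0.
(c) Matching integer coefficients to the picture gives p.

x^3 - 3*x^2*y + 2*x*y^2 - 2*x^2 - x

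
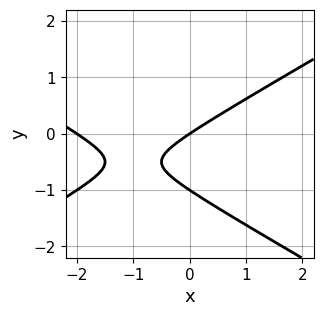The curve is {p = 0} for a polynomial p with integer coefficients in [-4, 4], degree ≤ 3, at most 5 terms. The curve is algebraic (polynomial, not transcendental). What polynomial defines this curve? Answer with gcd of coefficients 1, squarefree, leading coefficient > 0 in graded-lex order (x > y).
x^2 - 3*y^2 + 2*x - 3*y

First, the degree is 2 — no degree-1 curve has this shape.
Next, against the integer gridlines: the y-axis gridline crossings are at y ∈ {-1, 0}; among the integer gridlines, it crosses the x-axis at x ∈ {-2, 0}.
Finally, together with the visible shape, these determine p as stated.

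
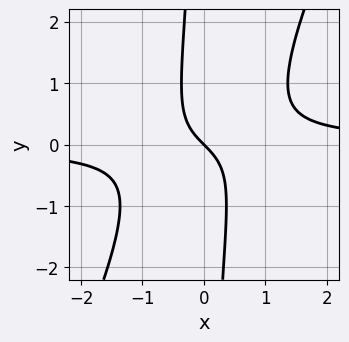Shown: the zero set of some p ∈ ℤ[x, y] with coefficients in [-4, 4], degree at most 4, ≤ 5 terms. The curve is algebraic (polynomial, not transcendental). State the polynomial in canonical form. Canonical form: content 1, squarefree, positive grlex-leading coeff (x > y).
(a) The degree is 3 — the shape is more complex than any degree-2 curve.
(b) Against the integer gridlines: it meets the x-axis at x = 0 (among the integer gridlines); one y-axis crossing is at y = 0.
(c) Solving for integer coefficients yields p as stated.

2*x^2*y - x*y^2 - x - y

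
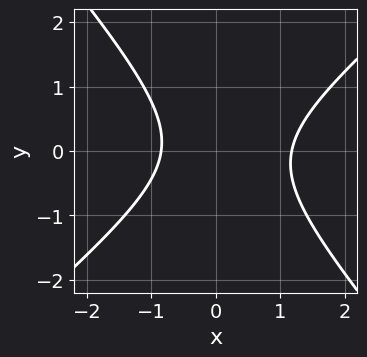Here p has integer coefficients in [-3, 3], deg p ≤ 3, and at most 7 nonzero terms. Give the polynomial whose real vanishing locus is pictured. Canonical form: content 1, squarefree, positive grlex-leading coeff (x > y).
3*x^2 - x*y - 3*y^2 - x - 3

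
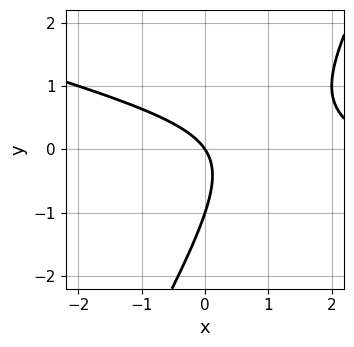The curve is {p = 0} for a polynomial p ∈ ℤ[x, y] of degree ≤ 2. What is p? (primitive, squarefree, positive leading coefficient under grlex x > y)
1. Degree: the shape is more complex than any degree-1 curve, so deg p = 2.
2. Reading off the gridlines: among the integer gridlines, it crosses the y-axis at y ∈ {-1, 0}; it meets the x-axis at x = 0 (among the integer gridlines).
3. Together with the visible shape, these determine p as stated.

x^2 + 3*x*y - 2*y^2 - 3*x - 2*y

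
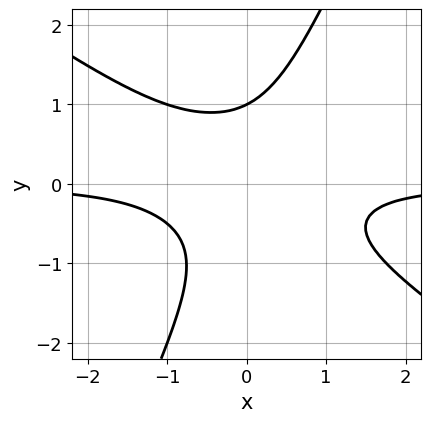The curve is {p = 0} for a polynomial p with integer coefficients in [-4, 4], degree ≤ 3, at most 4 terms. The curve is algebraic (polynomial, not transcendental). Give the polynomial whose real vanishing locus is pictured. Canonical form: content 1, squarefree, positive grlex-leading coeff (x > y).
First, deg p = 3. A generic line meets the curve in up to 3 points.
Next, checking where it meets the axes: no x-intercept at any integer in the box; it meets the y-axis at y = 1 (among the integer gridlines).
Finally, assembling these constraints gives the stated polynomial.

3*x^2*y + 3*x*y^2 - 2*y^3 + 2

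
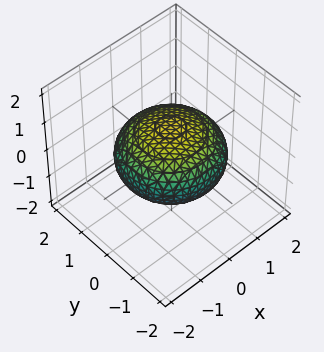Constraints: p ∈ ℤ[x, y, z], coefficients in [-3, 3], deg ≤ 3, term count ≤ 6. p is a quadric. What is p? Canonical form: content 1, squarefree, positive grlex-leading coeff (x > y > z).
x^2 + y^2 + 2*z^2 - 2

(a) Degree: a closed, bounded, convex surface; a quadric, so deg p = 2.
(b) Symmetries: mirror symmetry z ↦ −z ⇒ only even powers of z; rotational symmetry about the z-axis ⇒ p depends on x, y only through x² + y².
(c) From the axis intercepts and sections: a circular section at z = 0 has radius between 1 and 2; the z-axis gridline crossings are at z ∈ {-1, 1}.
(d) Solving for integer coefficients yields p as stated.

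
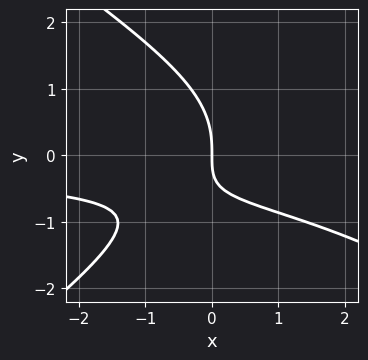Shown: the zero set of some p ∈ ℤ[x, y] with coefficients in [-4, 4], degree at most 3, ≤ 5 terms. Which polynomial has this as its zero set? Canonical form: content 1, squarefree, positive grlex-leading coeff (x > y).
x^2*y - 2*y^3 - 3*x*y - 3*x

(a) Degree: the shape is more complex than any degree-2 curve, so deg p = 3.
(b) Checking where it meets the axes: it crosses the y-axis at the gridline y = 0; one x-axis crossing is at x = 0.
(c) Assembling these constraints gives the stated polynomial.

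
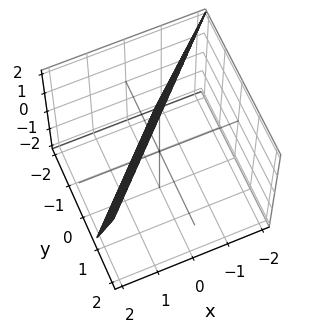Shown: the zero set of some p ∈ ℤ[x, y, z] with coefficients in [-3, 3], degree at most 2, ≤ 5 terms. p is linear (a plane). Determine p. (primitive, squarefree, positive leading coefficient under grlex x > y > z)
3*x - 3*y + z - 2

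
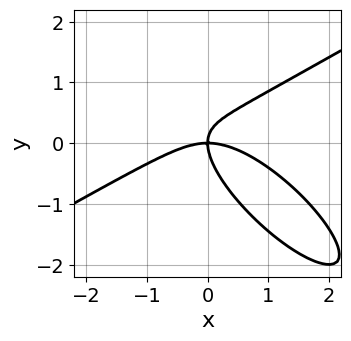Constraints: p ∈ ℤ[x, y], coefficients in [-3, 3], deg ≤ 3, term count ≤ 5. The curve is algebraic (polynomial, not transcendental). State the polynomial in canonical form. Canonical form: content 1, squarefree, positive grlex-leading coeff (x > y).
First, deg p = 3.
Then, against the integer gridlines: it crosses the x-axis at the gridline x = 0; it crosses the y-axis at the gridline y = 0.
Finally, assembling these constraints gives the stated polynomial.

x^3 - 2*x*y^2 - 2*y^3 + 2*x*y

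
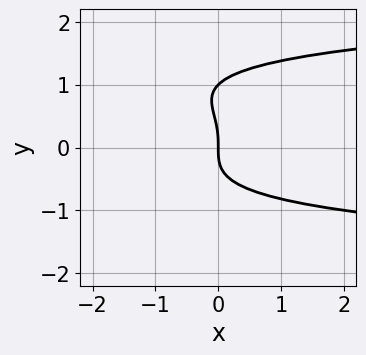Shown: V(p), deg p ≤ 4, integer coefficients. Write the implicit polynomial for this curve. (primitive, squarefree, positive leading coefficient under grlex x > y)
(a) The degree is 4 — a generic line meets the curve in up to 4 points.
(b) Observable constraints: one x-axis crossing is at x = 0; the y-axis gridline crossings are at y ∈ {0, 1}.
(c) The integer polynomial consistent with all of this is the stated p.

y^4 - y^3 - x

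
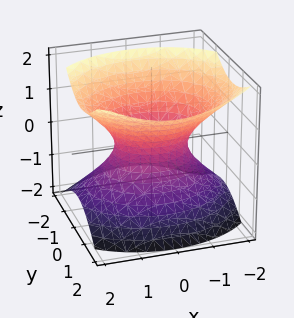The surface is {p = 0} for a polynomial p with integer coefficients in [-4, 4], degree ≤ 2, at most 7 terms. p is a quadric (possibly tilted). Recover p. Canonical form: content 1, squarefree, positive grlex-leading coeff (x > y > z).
(a) The degree is 2 — the shape is more complex than any degree-1 surface.
(b) Against the integer gridlines: it misses every integer gridline on the z-axis; the x-axis gridline crossings are at x ∈ {-1, 1}.
(c) Together with the visible shape, these determine p as stated.

2*x^2 + 3*y^2 - y*z - 3*z^2 - 2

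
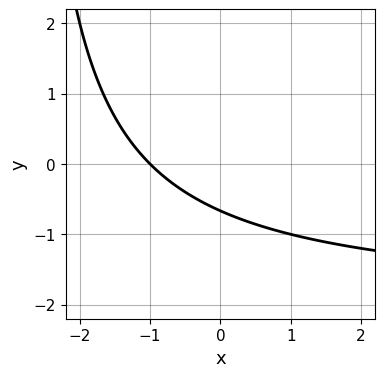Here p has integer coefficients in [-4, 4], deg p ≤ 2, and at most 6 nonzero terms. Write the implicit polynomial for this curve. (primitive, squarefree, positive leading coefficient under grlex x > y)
x*y + 2*x + 3*y + 2

1. Degree: the shape is more complex than any degree-1 curve, so deg p = 2.
2. Observable constraints: it meets the x-axis at x = -1 (among the integer gridlines).
3. Putting this together gives p.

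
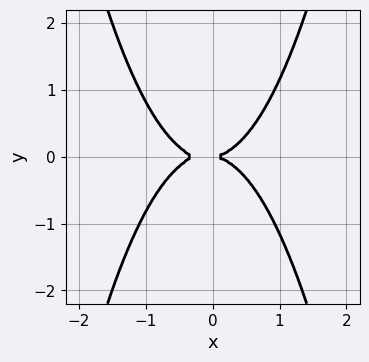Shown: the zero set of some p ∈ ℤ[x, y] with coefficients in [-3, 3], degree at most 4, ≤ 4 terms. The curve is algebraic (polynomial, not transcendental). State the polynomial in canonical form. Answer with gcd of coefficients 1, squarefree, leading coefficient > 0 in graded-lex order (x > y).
3*x^4 + x^3 - 3*y^2

(a) deg p = 4.
(b) Symmetries: mirror symmetry y ↦ −y ⇒ only even powers of y.
(c) Against the integer gridlines: one x-axis crossing is at x = 0; it meets the y-axis at y = 0 (among the integer gridlines).
(d) Together with the visible shape, these determine p as stated.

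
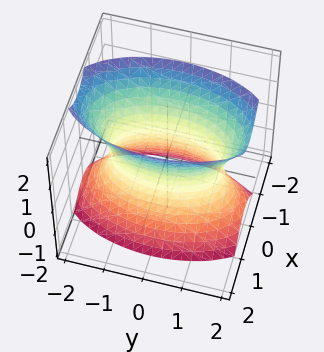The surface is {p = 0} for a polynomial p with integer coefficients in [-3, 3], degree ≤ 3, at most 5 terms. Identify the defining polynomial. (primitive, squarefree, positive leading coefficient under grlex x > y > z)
(a) The degree is 2 — one connected sheet with a waist; a quadric.
(b) Symmetries: it's symmetric under x → −x, forcing even powers of x; the z ↦ −z reflection is a symmetry, so z appears only in even powers; mirror symmetry y ↦ −y ⇒ only even powers of y.
(c) Against the integer gridlines: it misses every integer gridline on the z-axis.
(d) Together with the visible shape, these determine p as stated.

3*x^2 + y^2 - z^2 - 2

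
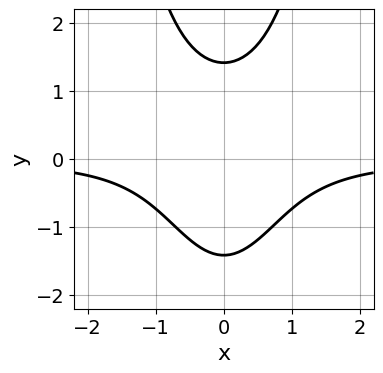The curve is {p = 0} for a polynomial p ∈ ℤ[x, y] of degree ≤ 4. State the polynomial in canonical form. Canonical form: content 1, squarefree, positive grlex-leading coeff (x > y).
2*x^2*y - y^2 + 2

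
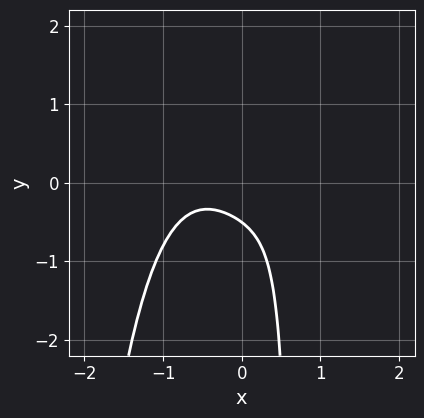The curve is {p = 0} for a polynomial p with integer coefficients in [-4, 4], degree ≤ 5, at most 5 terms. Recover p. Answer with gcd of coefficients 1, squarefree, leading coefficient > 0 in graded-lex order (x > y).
3*x^4 - 3*x*y + 2*y + 1

1. Degree: no degree-3 curve has this shape, so deg p = 4.
2. From the visible intercepts: the curve avoids every integer x-axis point in the box.
3. Matching integer coefficients to the picture gives p.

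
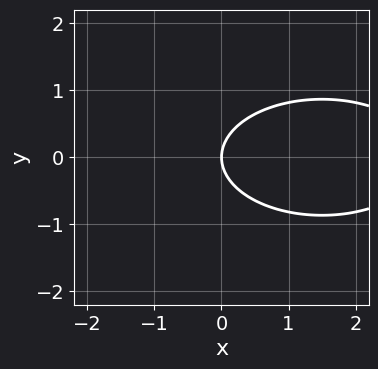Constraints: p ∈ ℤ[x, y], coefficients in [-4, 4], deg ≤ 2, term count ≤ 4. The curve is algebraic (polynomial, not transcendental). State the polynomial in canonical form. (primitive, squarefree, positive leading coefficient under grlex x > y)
x^2 + 3*y^2 - 3*x

1. Degree: a generic line meets the curve in up to 2 points, so deg p = 2.
2. Symmetries: mirror symmetry y ↦ −y ⇒ only even powers of y.
3. From the visible intercepts: it meets the y-axis at y = 0 (among the integer gridlines); it crosses the x-axis at the gridline x = 0.
4. Together with the visible shape, these determine p as stated.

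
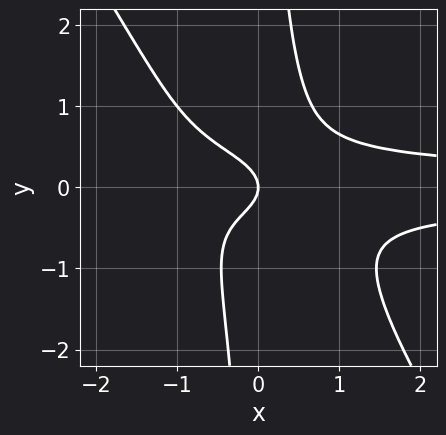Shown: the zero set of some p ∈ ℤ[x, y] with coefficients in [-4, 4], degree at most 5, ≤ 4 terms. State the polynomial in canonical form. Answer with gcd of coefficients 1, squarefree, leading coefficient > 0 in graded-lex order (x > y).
3*x^2*y^2 + 2*x*y^3 - 2*y^2 - x

First, the degree is 4 — no degree-3 curve has this shape.
Then, from the axis intercepts and sections: one x-axis crossing is at x = 0; one y-axis crossing is at y = 0.
Finally, assembling these constraints gives the stated polynomial.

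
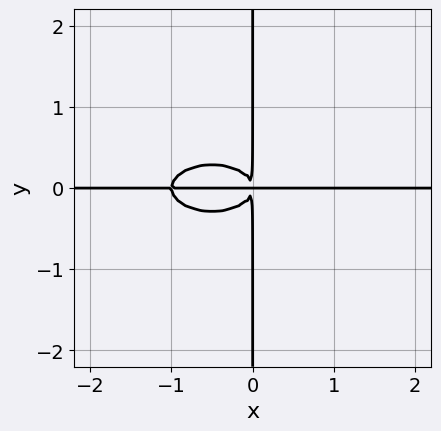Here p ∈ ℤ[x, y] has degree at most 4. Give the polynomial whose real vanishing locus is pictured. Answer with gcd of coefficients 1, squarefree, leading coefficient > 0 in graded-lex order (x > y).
x^3*y + 3*x*y^3 + x^2*y

First, the degree is 4 — no degree-3 curve has this shape.
Then, reading off the gridlines: every point of the x-axis in the box is on the curve; every point of the y-axis in the box is on the curve.
Finally, matching integer coefficients to the picture gives p.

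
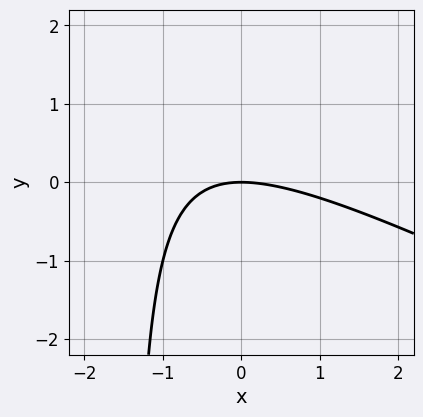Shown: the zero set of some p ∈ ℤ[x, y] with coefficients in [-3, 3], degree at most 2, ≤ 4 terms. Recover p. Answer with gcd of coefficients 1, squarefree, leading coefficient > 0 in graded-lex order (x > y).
x^2 + 2*x*y + 3*y

1. Degree: no degree-1 curve has this shape, so deg p = 2.
2. From the axis intercepts and sections: it crosses the x-axis at the gridline x = 0; one y-axis crossing is at y = 0.
3. These observations pin down the coefficients.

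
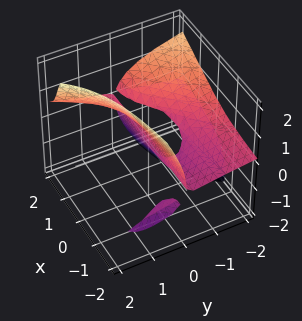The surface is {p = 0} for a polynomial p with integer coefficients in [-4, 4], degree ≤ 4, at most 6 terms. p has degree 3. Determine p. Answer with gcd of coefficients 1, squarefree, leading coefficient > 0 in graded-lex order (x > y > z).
3*x*y*z - 3*y*z^2 + 2*z^3 - y^2 - y

1. I count 2 distinct pieces. Treating them together as one polynomial.
2. Degree: no degree-2 surface has this shape, so deg p = 3.
3. Observable constraints: among the integer gridlines, it crosses the y-axis at y ∈ {-1, 0}; it meets the z-axis at z = 0 (among the integer gridlines).
4. Solving for integer coefficients yields p as stated. Check: (2, 0, 0) on the x-axis lies on the surface, and p(2, 0, 0) = 0. ✓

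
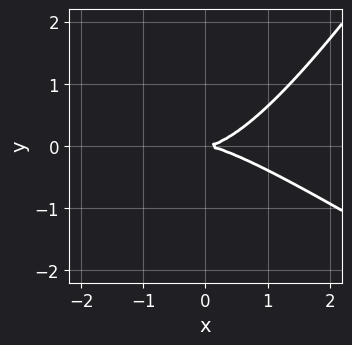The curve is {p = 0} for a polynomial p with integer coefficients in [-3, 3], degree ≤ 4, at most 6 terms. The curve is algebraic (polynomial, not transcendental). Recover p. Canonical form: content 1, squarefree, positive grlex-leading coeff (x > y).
First, the degree is 3 — the shape is more complex than any degree-2 curve.
Next, checking where it meets the axes: it crosses the x-axis at the gridline x = 0; it meets the y-axis at y = 0 (among the integer gridlines).
Finally, the integer polynomial consistent with all of this is the stated p.

x^3 + x^2*y - x*y^2 - 3*y^2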